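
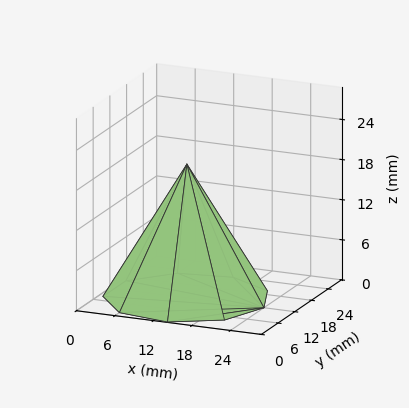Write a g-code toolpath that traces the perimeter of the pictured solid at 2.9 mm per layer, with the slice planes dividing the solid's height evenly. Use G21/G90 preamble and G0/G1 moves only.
Reading the render: the shape is a regular 9-sided pyramid, base circumscribed radius ≈ 12 mm, apex at z ≈ 20 mm (dimensions read to the nearest mm from the axis ticks). For the g-code, the solid's height is divided into equal slices at the stated Δz and each level perimeter traced with G1 moves after a G0 lift.

; perimeter-only toolpath
G21 ; units = mm
G90 ; absolute positioning
G28 ; home
; layer 1
G0 Z2.9
G0 X22.3 Y12.0
G1 X19.9 Y18.6
G1 X13.8 Y22.1
G1 X6.9 Y20.9
G1 X2.3 Y15.5
G1 X2.3 Y8.5
G1 X6.9 Y3.1
G1 X13.8 Y1.9
G1 X19.9 Y5.4
G1 X22.3 Y12.0
; layer 2
G0 Z5.7
G0 X20.6 Y12.0
G1 X18.6 Y17.5
G1 X13.5 Y20.4
G1 X7.7 Y19.4
G1 X3.9 Y14.9
G1 X3.9 Y9.1
G1 X7.7 Y4.6
G1 X13.5 Y3.6
G1 X18.6 Y6.5
G1 X20.6 Y12.0
; layer 3
G0 Z8.6
G0 X18.9 Y12.0
G1 X17.3 Y16.4
G1 X13.2 Y18.7
G1 X8.6 Y17.9
G1 X5.5 Y14.3
G1 X5.5 Y9.7
G1 X8.6 Y6.1
G1 X13.2 Y5.3
G1 X17.3 Y7.6
G1 X18.9 Y12.0
; layer 4
G0 Z11.4
G0 X17.1 Y12.0
G1 X15.9 Y15.3
G1 X12.9 Y17.1
G1 X9.4 Y16.5
G1 X7.2 Y13.8
G1 X7.2 Y10.2
G1 X9.4 Y7.5
G1 X12.9 Y6.9
G1 X15.9 Y8.7
G1 X17.1 Y12.0
; layer 5
G0 Z14.3
G0 X15.4 Y12.0
G1 X14.6 Y14.2
G1 X12.6 Y15.4
G1 X10.3 Y15.0
G1 X8.8 Y13.2
G1 X8.8 Y10.8
G1 X10.3 Y9.0
G1 X12.6 Y8.6
G1 X14.6 Y9.8
G1 X15.4 Y12.0
; layer 6
G0 Z17.1
G0 X13.7 Y12.0
G1 X13.3 Y13.1
G1 X12.3 Y13.7
G1 X11.1 Y13.5
G1 X10.4 Y12.6
G1 X10.4 Y11.4
G1 X11.1 Y10.5
G1 X12.3 Y10.3
G1 X13.3 Y10.9
G1 X13.7 Y12.0
M2 ; end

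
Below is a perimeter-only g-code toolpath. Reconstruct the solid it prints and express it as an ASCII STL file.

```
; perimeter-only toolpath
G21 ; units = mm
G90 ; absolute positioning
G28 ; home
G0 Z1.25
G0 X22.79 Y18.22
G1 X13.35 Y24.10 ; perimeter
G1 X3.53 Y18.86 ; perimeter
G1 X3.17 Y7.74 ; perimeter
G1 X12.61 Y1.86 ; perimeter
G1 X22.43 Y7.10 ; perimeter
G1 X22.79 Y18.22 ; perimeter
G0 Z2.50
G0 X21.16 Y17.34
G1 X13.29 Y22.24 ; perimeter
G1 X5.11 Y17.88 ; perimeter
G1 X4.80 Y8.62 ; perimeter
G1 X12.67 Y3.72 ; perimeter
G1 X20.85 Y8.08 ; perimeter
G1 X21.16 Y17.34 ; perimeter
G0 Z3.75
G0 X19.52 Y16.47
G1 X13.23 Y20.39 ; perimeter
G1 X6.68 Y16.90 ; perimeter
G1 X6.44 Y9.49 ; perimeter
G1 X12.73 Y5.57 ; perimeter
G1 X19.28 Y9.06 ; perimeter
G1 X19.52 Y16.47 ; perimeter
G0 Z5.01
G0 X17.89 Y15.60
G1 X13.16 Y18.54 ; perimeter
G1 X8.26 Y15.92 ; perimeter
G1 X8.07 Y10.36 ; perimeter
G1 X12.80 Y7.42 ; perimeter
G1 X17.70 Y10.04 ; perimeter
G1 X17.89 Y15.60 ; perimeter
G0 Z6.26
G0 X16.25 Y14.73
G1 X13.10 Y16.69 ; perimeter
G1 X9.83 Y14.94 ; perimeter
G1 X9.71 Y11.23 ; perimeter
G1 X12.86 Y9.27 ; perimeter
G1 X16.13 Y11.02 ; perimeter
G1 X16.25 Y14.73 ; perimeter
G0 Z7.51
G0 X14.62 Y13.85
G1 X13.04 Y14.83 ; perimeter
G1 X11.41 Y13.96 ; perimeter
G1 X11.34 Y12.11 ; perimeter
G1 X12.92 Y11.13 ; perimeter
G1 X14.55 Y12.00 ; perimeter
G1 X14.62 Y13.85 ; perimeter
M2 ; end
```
solid part
  facet normal 0.0000 0.0000 -1.0000
    outer loop
      vertex 1.96 19.84 0.00
      vertex 13.41 25.95 0.00
      vertex 24.43 19.09 0.00
    endloop
  endfacet
  facet normal 0.0000 0.0000 -1.0000
    outer loop
      vertex 1.53 6.87 0.00
      vertex 1.96 19.84 0.00
      vertex 24.43 19.09 0.00
    endloop
  endfacet
  facet normal 0.0000 0.0000 -1.0000
    outer loop
      vertex 12.55 0.01 0.00
      vertex 1.53 6.87 0.00
      vertex 24.43 19.09 0.00
    endloop
  endfacet
  facet normal 0.0000 0.0000 -1.0000
    outer loop
      vertex 24.00 6.12 0.00
      vertex 12.55 0.01 0.00
      vertex 24.43 19.09 0.00
    endloop
  endfacet
  facet normal 0.3249 0.5219 0.7887
    outer loop
      vertex 24.43 19.09 0.00
      vertex 13.41 25.95 0.00
      vertex 12.98 12.98 8.76
    endloop
  endfacet
  facet normal -0.2894 0.5423 0.7888
    outer loop
      vertex 13.41 25.95 0.00
      vertex 1.96 19.84 0.00
      vertex 12.98 12.98 8.76
    endloop
  endfacet
  facet normal -0.6143 0.0204 0.7888
    outer loop
      vertex 1.96 19.84 0.00
      vertex 1.53 6.87 0.00
      vertex 12.98 12.98 8.76
    endloop
  endfacet
  facet normal -0.3249 -0.5219 0.7887
    outer loop
      vertex 1.53 6.87 0.00
      vertex 12.55 0.01 0.00
      vertex 12.98 12.98 8.76
    endloop
  endfacet
  facet normal 0.2894 -0.5423 0.7888
    outer loop
      vertex 12.55 0.01 0.00
      vertex 24.00 6.12 0.00
      vertex 12.98 12.98 8.76
    endloop
  endfacet
  facet normal 0.6143 -0.0204 0.7888
    outer loop
      vertex 24.00 6.12 0.00
      vertex 24.43 19.09 0.00
      vertex 12.98 12.98 8.76
    endloop
  endfacet
endsolid part

The G0 Z moves step by Δz≈1.25 mm. The G1 loops shrink linearly with z, so the solid tapers from its base footprint up to z≈8.76. Closing with a flat bottom cap and the tapered top and triangulating gives 10 facets — a regular 6-sided pyramid, base circumscribed radius ≈ 13 mm, apex at z ≈ 8.76 mm.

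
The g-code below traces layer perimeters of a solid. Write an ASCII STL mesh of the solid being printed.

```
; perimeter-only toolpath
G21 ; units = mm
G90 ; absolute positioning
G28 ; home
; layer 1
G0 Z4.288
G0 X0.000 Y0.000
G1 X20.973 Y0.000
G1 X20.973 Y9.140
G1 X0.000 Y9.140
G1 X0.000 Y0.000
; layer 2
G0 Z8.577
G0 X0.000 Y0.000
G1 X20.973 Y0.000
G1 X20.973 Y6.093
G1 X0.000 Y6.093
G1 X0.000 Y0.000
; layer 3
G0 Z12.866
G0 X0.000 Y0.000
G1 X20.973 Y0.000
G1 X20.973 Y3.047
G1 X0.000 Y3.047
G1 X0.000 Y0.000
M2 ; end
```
solid part
  facet normal 0.0000 0.0000 -1.0000
    outer loop
      vertex 20.973 12.187 0.000
      vertex 20.973 0.000 0.000
      vertex 0.000 0.000 0.000
    endloop
  endfacet
  facet normal 0.0000 0.0000 -1.0000
    outer loop
      vertex 0.000 12.187 0.000
      vertex 20.973 12.187 0.000
      vertex 0.000 0.000 0.000
    endloop
  endfacet
  facet normal 0.0000 -1.0000 0.0000
    outer loop
      vertex 0.000 0.000 0.000
      vertex 20.973 0.000 0.000
      vertex 20.973 0.000 17.154
    endloop
  endfacet
  facet normal 0.0000 -1.0000 0.0000
    outer loop
      vertex 0.000 0.000 0.000
      vertex 20.973 0.000 17.154
      vertex 0.000 0.000 17.154
    endloop
  endfacet
  facet normal 0.0000 0.8152 0.5792
    outer loop
      vertex 0.000 0.000 17.154
      vertex 20.973 0.000 17.154
      vertex 20.973 12.187 0.000
    endloop
  endfacet
  facet normal 0.0000 0.8152 0.5792
    outer loop
      vertex 0.000 0.000 17.154
      vertex 20.973 12.187 0.000
      vertex 0.000 12.187 0.000
    endloop
  endfacet
  facet normal -1.0000 0.0000 0.0000
    outer loop
      vertex 0.000 0.000 17.154
      vertex 0.000 12.187 0.000
      vertex 0.000 0.000 0.000
    endloop
  endfacet
  facet normal 1.0000 0.0000 0.0000
    outer loop
      vertex 20.973 0.000 0.000
      vertex 20.973 12.187 0.000
      vertex 20.973 0.000 17.154
    endloop
  endfacet
endsolid part

The G0 Z moves step by Δz≈4.288 mm. The G1 loops shrink linearly with z, so the solid tapers from its base footprint up to z≈17.2. Closing with a flat bottom cap and the tapered top and triangulating gives 8 facets — a wedge (ramp): 21 × 12.2 mm base, rising to 17.2 mm along the y=0 edge and sloping linearly to z=0 at y=12.2.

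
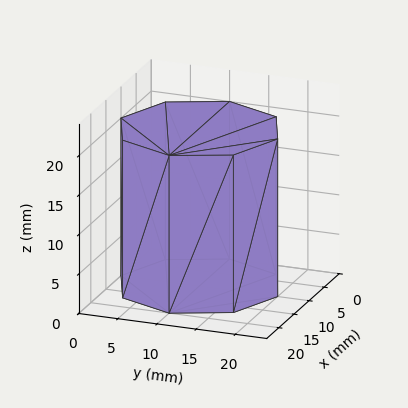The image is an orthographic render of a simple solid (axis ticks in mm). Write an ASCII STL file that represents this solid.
Reading the render: the shape is a regular 8-sided prism (a cylinder approximated with 8 flat sides), circumscribed radius ≈ 10 mm, height ≈ 20 mm (dimensions read to the nearest mm from the axis ticks). For the STL, each face is triangulated and given an outward normal.

solid part
  facet normal 0.0000 0.0000 -1.0000
    outer loop
      vertex 10.000 20.000 0.000
      vertex 17.071 17.071 0.000
      vertex 20.000 10.000 0.000
    endloop
  endfacet
  facet normal 0.0000 0.0000 -1.0000
    outer loop
      vertex 2.929 17.071 0.000
      vertex 10.000 20.000 0.000
      vertex 20.000 10.000 0.000
    endloop
  endfacet
  facet normal 0.0000 0.0000 -1.0000
    outer loop
      vertex 0.000 10.000 0.000
      vertex 2.929 17.071 0.000
      vertex 20.000 10.000 0.000
    endloop
  endfacet
  facet normal 0.0000 0.0000 -1.0000
    outer loop
      vertex 2.929 2.929 0.000
      vertex 0.000 10.000 0.000
      vertex 20.000 10.000 0.000
    endloop
  endfacet
  facet normal 0.0000 0.0000 -1.0000
    outer loop
      vertex 10.000 0.000 0.000
      vertex 2.929 2.929 0.000
      vertex 20.000 10.000 0.000
    endloop
  endfacet
  facet normal 0.0000 0.0000 -1.0000
    outer loop
      vertex 17.071 2.929 0.000
      vertex 10.000 0.000 0.000
      vertex 20.000 10.000 0.000
    endloop
  endfacet
  facet normal 0.0000 0.0000 1.0000
    outer loop
      vertex 20.000 10.000 20.000
      vertex 17.071 17.071 20.000
      vertex 10.000 20.000 20.000
    endloop
  endfacet
  facet normal 0.0000 0.0000 1.0000
    outer loop
      vertex 20.000 10.000 20.000
      vertex 10.000 20.000 20.000
      vertex 2.929 17.071 20.000
    endloop
  endfacet
  facet normal 0.0000 0.0000 1.0000
    outer loop
      vertex 20.000 10.000 20.000
      vertex 2.929 17.071 20.000
      vertex 0.000 10.000 20.000
    endloop
  endfacet
  facet normal 0.0000 0.0000 1.0000
    outer loop
      vertex 20.000 10.000 20.000
      vertex 0.000 10.000 20.000
      vertex 2.929 2.929 20.000
    endloop
  endfacet
  facet normal 0.0000 0.0000 1.0000
    outer loop
      vertex 20.000 10.000 20.000
      vertex 2.929 2.929 20.000
      vertex 10.000 0.000 20.000
    endloop
  endfacet
  facet normal 0.0000 0.0000 1.0000
    outer loop
      vertex 20.000 10.000 20.000
      vertex 10.000 0.000 20.000
      vertex 17.071 2.929 20.000
    endloop
  endfacet
  facet normal 0.9239 0.3827 0.0000
    outer loop
      vertex 20.000 10.000 0.000
      vertex 17.071 17.071 0.000
      vertex 17.071 17.071 20.000
    endloop
  endfacet
  facet normal 0.9239 0.3827 0.0000
    outer loop
      vertex 20.000 10.000 0.000
      vertex 17.071 17.071 20.000
      vertex 20.000 10.000 20.000
    endloop
  endfacet
  facet normal 0.3827 0.9239 0.0000
    outer loop
      vertex 17.071 17.071 0.000
      vertex 10.000 20.000 0.000
      vertex 10.000 20.000 20.000
    endloop
  endfacet
  facet normal 0.3827 0.9239 0.0000
    outer loop
      vertex 17.071 17.071 0.000
      vertex 10.000 20.000 20.000
      vertex 17.071 17.071 20.000
    endloop
  endfacet
  facet normal -0.3827 0.9239 0.0000
    outer loop
      vertex 10.000 20.000 0.000
      vertex 2.929 17.071 0.000
      vertex 2.929 17.071 20.000
    endloop
  endfacet
  facet normal -0.3827 0.9239 0.0000
    outer loop
      vertex 10.000 20.000 0.000
      vertex 2.929 17.071 20.000
      vertex 10.000 20.000 20.000
    endloop
  endfacet
  facet normal -0.9239 0.3827 0.0000
    outer loop
      vertex 2.929 17.071 0.000
      vertex 0.000 10.000 0.000
      vertex 0.000 10.000 20.000
    endloop
  endfacet
  facet normal -0.9239 0.3827 0.0000
    outer loop
      vertex 2.929 17.071 0.000
      vertex 0.000 10.000 20.000
      vertex 2.929 17.071 20.000
    endloop
  endfacet
  facet normal -0.9239 -0.3827 0.0000
    outer loop
      vertex 0.000 10.000 0.000
      vertex 2.929 2.929 0.000
      vertex 2.929 2.929 20.000
    endloop
  endfacet
  facet normal -0.9239 -0.3827 0.0000
    outer loop
      vertex 0.000 10.000 0.000
      vertex 2.929 2.929 20.000
      vertex 0.000 10.000 20.000
    endloop
  endfacet
  facet normal -0.3827 -0.9239 0.0000
    outer loop
      vertex 2.929 2.929 0.000
      vertex 10.000 0.000 0.000
      vertex 10.000 0.000 20.000
    endloop
  endfacet
  facet normal -0.3827 -0.9239 0.0000
    outer loop
      vertex 2.929 2.929 0.000
      vertex 10.000 0.000 20.000
      vertex 2.929 2.929 20.000
    endloop
  endfacet
  facet normal 0.3827 -0.9239 0.0000
    outer loop
      vertex 10.000 0.000 0.000
      vertex 17.071 2.929 0.000
      vertex 17.071 2.929 20.000
    endloop
  endfacet
  facet normal 0.3827 -0.9239 0.0000
    outer loop
      vertex 10.000 0.000 0.000
      vertex 17.071 2.929 20.000
      vertex 10.000 0.000 20.000
    endloop
  endfacet
  facet normal 0.9239 -0.3827 0.0000
    outer loop
      vertex 17.071 2.929 0.000
      vertex 20.000 10.000 0.000
      vertex 20.000 10.000 20.000
    endloop
  endfacet
  facet normal 0.9239 -0.3827 0.0000
    outer loop
      vertex 17.071 2.929 0.000
      vertex 20.000 10.000 20.000
      vertex 17.071 2.929 20.000
    endloop
  endfacet
endsolid part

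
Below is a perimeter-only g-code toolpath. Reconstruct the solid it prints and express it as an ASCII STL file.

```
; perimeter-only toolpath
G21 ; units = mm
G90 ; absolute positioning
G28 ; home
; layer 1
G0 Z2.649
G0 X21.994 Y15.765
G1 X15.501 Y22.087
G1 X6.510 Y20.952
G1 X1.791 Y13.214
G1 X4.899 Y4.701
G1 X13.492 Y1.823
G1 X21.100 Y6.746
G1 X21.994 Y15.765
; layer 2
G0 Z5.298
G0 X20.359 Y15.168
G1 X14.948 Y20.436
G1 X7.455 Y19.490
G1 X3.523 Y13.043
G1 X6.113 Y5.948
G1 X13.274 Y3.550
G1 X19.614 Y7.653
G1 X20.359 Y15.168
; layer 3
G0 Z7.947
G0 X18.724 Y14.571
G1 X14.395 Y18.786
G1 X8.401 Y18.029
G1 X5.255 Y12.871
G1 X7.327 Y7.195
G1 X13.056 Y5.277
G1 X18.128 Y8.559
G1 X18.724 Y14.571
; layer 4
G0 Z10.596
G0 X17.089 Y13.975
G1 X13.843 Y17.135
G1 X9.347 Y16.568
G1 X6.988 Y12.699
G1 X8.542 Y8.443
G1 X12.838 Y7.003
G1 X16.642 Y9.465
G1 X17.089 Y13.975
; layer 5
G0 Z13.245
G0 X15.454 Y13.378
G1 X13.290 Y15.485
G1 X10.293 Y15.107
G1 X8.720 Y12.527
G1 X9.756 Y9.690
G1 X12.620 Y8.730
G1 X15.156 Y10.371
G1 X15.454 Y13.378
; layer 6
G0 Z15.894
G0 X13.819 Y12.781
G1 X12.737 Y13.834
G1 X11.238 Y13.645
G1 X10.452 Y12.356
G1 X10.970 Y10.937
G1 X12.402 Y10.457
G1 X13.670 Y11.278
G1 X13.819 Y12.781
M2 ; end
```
solid part
  facet normal 0.0000 0.0000 -1.0000
    outer loop
      vertex 5.564 22.413 0.000
      vertex 16.054 23.737 0.000
      vertex 23.629 16.362 0.000
    endloop
  endfacet
  facet normal 0.0000 0.0000 -1.0000
    outer loop
      vertex 0.059 13.386 0.000
      vertex 5.564 22.413 0.000
      vertex 23.629 16.362 0.000
    endloop
  endfacet
  facet normal 0.0000 0.0000 -1.0000
    outer loop
      vertex 3.685 3.454 0.000
      vertex 0.059 13.386 0.000
      vertex 23.629 16.362 0.000
    endloop
  endfacet
  facet normal 0.0000 0.0000 -1.0000
    outer loop
      vertex 13.710 0.096 0.000
      vertex 3.685 3.454 0.000
      vertex 23.629 16.362 0.000
    endloop
  endfacet
  facet normal 0.0000 0.0000 -1.0000
    outer loop
      vertex 22.586 5.840 0.000
      vertex 13.710 0.096 0.000
      vertex 23.629 16.362 0.000
    endloop
  endfacet
  facet normal 0.6003 0.6166 0.5094
    outer loop
      vertex 23.629 16.362 0.000
      vertex 16.054 23.737 0.000
      vertex 12.184 12.184 18.543
    endloop
  endfacet
  facet normal -0.1078 0.8537 0.5094
    outer loop
      vertex 16.054 23.737 0.000
      vertex 5.564 22.413 0.000
      vertex 12.184 12.184 18.543
    endloop
  endfacet
  facet normal -0.7347 0.4480 0.5094
    outer loop
      vertex 5.564 22.413 0.000
      vertex 0.059 13.386 0.000
      vertex 12.184 12.184 18.543
    endloop
  endfacet
  facet normal -0.8083 -0.2951 0.5094
    outer loop
      vertex 0.059 13.386 0.000
      vertex 3.685 3.454 0.000
      vertex 12.184 12.184 18.543
    endloop
  endfacet
  facet normal -0.2733 -0.8160 0.5094
    outer loop
      vertex 3.685 3.454 0.000
      vertex 13.710 0.096 0.000
      vertex 12.184 12.184 18.543
    endloop
  endfacet
  facet normal 0.4675 -0.7224 0.5094
    outer loop
      vertex 13.710 0.096 0.000
      vertex 22.586 5.840 0.000
      vertex 12.184 12.184 18.543
    endloop
  endfacet
  facet normal 0.8563 -0.0849 0.5094
    outer loop
      vertex 22.586 5.840 0.000
      vertex 23.629 16.362 0.000
      vertex 12.184 12.184 18.543
    endloop
  endfacet
endsolid part

The G0 Z moves step by Δz≈2.649 mm. The G1 loops shrink linearly with z, so the solid tapers from its base footprint up to z≈18.5. Closing with a flat bottom cap and the tapered top and triangulating gives 12 facets — a regular 7-sided pyramid, base circumscribed radius ≈ 12.2 mm, apex at z ≈ 18.5 mm.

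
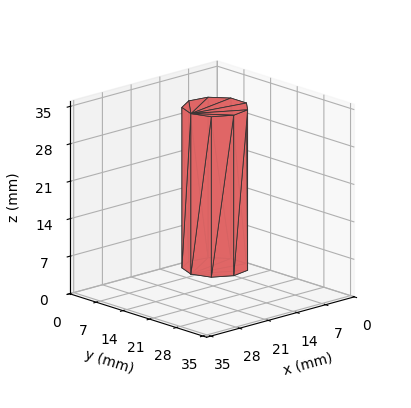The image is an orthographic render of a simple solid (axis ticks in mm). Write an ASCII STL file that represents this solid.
Reading the render: the shape is a regular 9-sided prism (a cylinder approximated with 9 flat sides), circumscribed radius ≈ 6 mm, height ≈ 30 mm (dimensions read to the nearest mm from the axis ticks). For the STL, each face is triangulated and given an outward normal.

solid part
  facet normal 0.0000 0.0000 -1.0000
    outer loop
      vertex 7.04 11.91 0.00
      vertex 10.60 9.86 0.00
      vertex 12.00 6.00 0.00
    endloop
  endfacet
  facet normal 0.0000 0.0000 -1.0000
    outer loop
      vertex 3.00 11.20 0.00
      vertex 7.04 11.91 0.00
      vertex 12.00 6.00 0.00
    endloop
  endfacet
  facet normal 0.0000 0.0000 -1.0000
    outer loop
      vertex 0.36 8.05 0.00
      vertex 3.00 11.20 0.00
      vertex 12.00 6.00 0.00
    endloop
  endfacet
  facet normal 0.0000 0.0000 -1.0000
    outer loop
      vertex 0.36 3.95 0.00
      vertex 0.36 8.05 0.00
      vertex 12.00 6.00 0.00
    endloop
  endfacet
  facet normal 0.0000 0.0000 -1.0000
    outer loop
      vertex 3.00 0.80 0.00
      vertex 0.36 3.95 0.00
      vertex 12.00 6.00 0.00
    endloop
  endfacet
  facet normal 0.0000 0.0000 -1.0000
    outer loop
      vertex 7.04 0.09 0.00
      vertex 3.00 0.80 0.00
      vertex 12.00 6.00 0.00
    endloop
  endfacet
  facet normal 0.0000 0.0000 -1.0000
    outer loop
      vertex 10.60 2.14 0.00
      vertex 7.04 0.09 0.00
      vertex 12.00 6.00 0.00
    endloop
  endfacet
  facet normal 0.0000 0.0000 1.0000
    outer loop
      vertex 12.00 6.00 30.00
      vertex 10.60 9.86 30.00
      vertex 7.04 11.91 30.00
    endloop
  endfacet
  facet normal 0.0000 0.0000 1.0000
    outer loop
      vertex 12.00 6.00 30.00
      vertex 7.04 11.91 30.00
      vertex 3.00 11.20 30.00
    endloop
  endfacet
  facet normal 0.0000 0.0000 1.0000
    outer loop
      vertex 12.00 6.00 30.00
      vertex 3.00 11.20 30.00
      vertex 0.36 8.05 30.00
    endloop
  endfacet
  facet normal 0.0000 0.0000 1.0000
    outer loop
      vertex 12.00 6.00 30.00
      vertex 0.36 8.05 30.00
      vertex 0.36 3.95 30.00
    endloop
  endfacet
  facet normal 0.0000 0.0000 1.0000
    outer loop
      vertex 12.00 6.00 30.00
      vertex 0.36 3.95 30.00
      vertex 3.00 0.80 30.00
    endloop
  endfacet
  facet normal 0.0000 0.0000 1.0000
    outer loop
      vertex 12.00 6.00 30.00
      vertex 3.00 0.80 30.00
      vertex 7.04 0.09 30.00
    endloop
  endfacet
  facet normal 0.0000 0.0000 1.0000
    outer loop
      vertex 12.00 6.00 30.00
      vertex 7.04 0.09 30.00
      vertex 10.60 2.14 30.00
    endloop
  endfacet
  facet normal 0.9401 0.3410 0.0000
    outer loop
      vertex 12.00 6.00 0.00
      vertex 10.60 9.86 0.00
      vertex 10.60 9.86 30.00
    endloop
  endfacet
  facet normal 0.9401 0.3410 0.0000
    outer loop
      vertex 12.00 6.00 0.00
      vertex 10.60 9.86 30.00
      vertex 12.00 6.00 30.00
    endloop
  endfacet
  facet normal 0.4990 0.8666 0.0000
    outer loop
      vertex 10.60 9.86 0.00
      vertex 7.04 11.91 0.00
      vertex 7.04 11.91 30.00
    endloop
  endfacet
  facet normal 0.4990 0.8666 0.0000
    outer loop
      vertex 10.60 9.86 0.00
      vertex 7.04 11.91 30.00
      vertex 10.60 9.86 30.00
    endloop
  endfacet
  facet normal -0.1731 0.9849 0.0000
    outer loop
      vertex 7.04 11.91 0.00
      vertex 3.00 11.20 0.00
      vertex 3.00 11.20 30.00
    endloop
  endfacet
  facet normal -0.1731 0.9849 0.0000
    outer loop
      vertex 7.04 11.91 0.00
      vertex 3.00 11.20 30.00
      vertex 7.04 11.91 30.00
    endloop
  endfacet
  facet normal -0.7664 0.6423 0.0000
    outer loop
      vertex 3.00 11.20 0.00
      vertex 0.36 8.05 0.00
      vertex 0.36 8.05 30.00
    endloop
  endfacet
  facet normal -0.7664 0.6423 0.0000
    outer loop
      vertex 3.00 11.20 0.00
      vertex 0.36 8.05 30.00
      vertex 3.00 11.20 30.00
    endloop
  endfacet
  facet normal -1.0000 0.0000 0.0000
    outer loop
      vertex 0.36 8.05 0.00
      vertex 0.36 3.95 0.00
      vertex 0.36 3.95 30.00
    endloop
  endfacet
  facet normal -1.0000 0.0000 0.0000
    outer loop
      vertex 0.36 8.05 0.00
      vertex 0.36 3.95 30.00
      vertex 0.36 8.05 30.00
    endloop
  endfacet
  facet normal -0.7664 -0.6423 0.0000
    outer loop
      vertex 0.36 3.95 0.00
      vertex 3.00 0.80 0.00
      vertex 3.00 0.80 30.00
    endloop
  endfacet
  facet normal -0.7664 -0.6423 0.0000
    outer loop
      vertex 0.36 3.95 0.00
      vertex 3.00 0.80 30.00
      vertex 0.36 3.95 30.00
    endloop
  endfacet
  facet normal -0.1731 -0.9849 0.0000
    outer loop
      vertex 3.00 0.80 0.00
      vertex 7.04 0.09 0.00
      vertex 7.04 0.09 30.00
    endloop
  endfacet
  facet normal -0.1731 -0.9849 0.0000
    outer loop
      vertex 3.00 0.80 0.00
      vertex 7.04 0.09 30.00
      vertex 3.00 0.80 30.00
    endloop
  endfacet
  facet normal 0.4990 -0.8666 0.0000
    outer loop
      vertex 7.04 0.09 0.00
      vertex 10.60 2.14 0.00
      vertex 10.60 2.14 30.00
    endloop
  endfacet
  facet normal 0.4990 -0.8666 0.0000
    outer loop
      vertex 7.04 0.09 0.00
      vertex 10.60 2.14 30.00
      vertex 7.04 0.09 30.00
    endloop
  endfacet
  facet normal 0.9401 -0.3410 0.0000
    outer loop
      vertex 10.60 2.14 0.00
      vertex 12.00 6.00 0.00
      vertex 12.00 6.00 30.00
    endloop
  endfacet
  facet normal 0.9401 -0.3410 0.0000
    outer loop
      vertex 10.60 2.14 0.00
      vertex 12.00 6.00 30.00
      vertex 10.60 2.14 30.00
    endloop
  endfacet
endsolid part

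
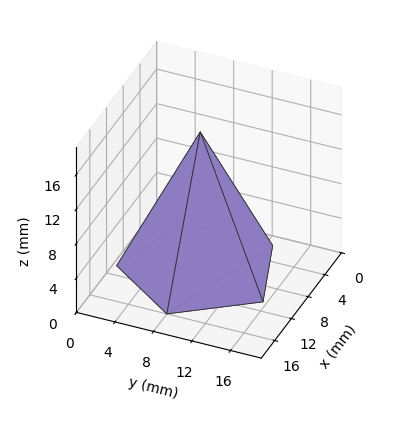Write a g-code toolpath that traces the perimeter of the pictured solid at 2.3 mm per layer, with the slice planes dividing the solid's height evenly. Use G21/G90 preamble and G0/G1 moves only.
Reading the render: the shape is a regular 5-sided pyramid, base circumscribed radius ≈ 8 mm, apex at z ≈ 16 mm (dimensions read to the nearest mm from the axis ticks). For the g-code, the solid's height is divided into equal slices at the stated Δz and each level perimeter traced with G1 moves after a G0 lift.

; perimeter-only toolpath
G21 ; units = mm
G90 ; absolute positioning
G28 ; home
; layer 1
G0 Z2.3
G0 X14.9 Y8.0
G1 X10.1 Y14.5
G1 X2.4 Y12.0
G1 X2.4 Y4.0
G1 X10.1 Y1.5
G1 X14.9 Y8.0
; layer 2
G0 Z4.6
G0 X13.7 Y8.0
G1 X9.8 Y13.4
G1 X3.4 Y11.4
G1 X3.4 Y4.6
G1 X9.8 Y2.6
G1 X13.7 Y8.0
; layer 3
G0 Z6.9
G0 X12.6 Y8.0
G1 X9.4 Y12.3
G1 X4.3 Y10.7
G1 X4.3 Y5.3
G1 X9.4 Y3.7
G1 X12.6 Y8.0
; layer 4
G0 Z9.1
G0 X11.4 Y8.0
G1 X9.1 Y11.3
G1 X5.2 Y10.0
G1 X5.2 Y6.0
G1 X9.1 Y4.7
G1 X11.4 Y8.0
; layer 5
G0 Z11.4
G0 X10.3 Y8.0
G1 X8.7 Y10.2
G1 X6.1 Y9.3
G1 X6.1 Y6.7
G1 X8.7 Y5.8
G1 X10.3 Y8.0
; layer 6
G0 Z13.7
G0 X9.1 Y8.0
G1 X8.4 Y9.1
G1 X7.1 Y8.7
G1 X7.1 Y7.3
G1 X8.4 Y6.9
G1 X9.1 Y8.0
M2 ; end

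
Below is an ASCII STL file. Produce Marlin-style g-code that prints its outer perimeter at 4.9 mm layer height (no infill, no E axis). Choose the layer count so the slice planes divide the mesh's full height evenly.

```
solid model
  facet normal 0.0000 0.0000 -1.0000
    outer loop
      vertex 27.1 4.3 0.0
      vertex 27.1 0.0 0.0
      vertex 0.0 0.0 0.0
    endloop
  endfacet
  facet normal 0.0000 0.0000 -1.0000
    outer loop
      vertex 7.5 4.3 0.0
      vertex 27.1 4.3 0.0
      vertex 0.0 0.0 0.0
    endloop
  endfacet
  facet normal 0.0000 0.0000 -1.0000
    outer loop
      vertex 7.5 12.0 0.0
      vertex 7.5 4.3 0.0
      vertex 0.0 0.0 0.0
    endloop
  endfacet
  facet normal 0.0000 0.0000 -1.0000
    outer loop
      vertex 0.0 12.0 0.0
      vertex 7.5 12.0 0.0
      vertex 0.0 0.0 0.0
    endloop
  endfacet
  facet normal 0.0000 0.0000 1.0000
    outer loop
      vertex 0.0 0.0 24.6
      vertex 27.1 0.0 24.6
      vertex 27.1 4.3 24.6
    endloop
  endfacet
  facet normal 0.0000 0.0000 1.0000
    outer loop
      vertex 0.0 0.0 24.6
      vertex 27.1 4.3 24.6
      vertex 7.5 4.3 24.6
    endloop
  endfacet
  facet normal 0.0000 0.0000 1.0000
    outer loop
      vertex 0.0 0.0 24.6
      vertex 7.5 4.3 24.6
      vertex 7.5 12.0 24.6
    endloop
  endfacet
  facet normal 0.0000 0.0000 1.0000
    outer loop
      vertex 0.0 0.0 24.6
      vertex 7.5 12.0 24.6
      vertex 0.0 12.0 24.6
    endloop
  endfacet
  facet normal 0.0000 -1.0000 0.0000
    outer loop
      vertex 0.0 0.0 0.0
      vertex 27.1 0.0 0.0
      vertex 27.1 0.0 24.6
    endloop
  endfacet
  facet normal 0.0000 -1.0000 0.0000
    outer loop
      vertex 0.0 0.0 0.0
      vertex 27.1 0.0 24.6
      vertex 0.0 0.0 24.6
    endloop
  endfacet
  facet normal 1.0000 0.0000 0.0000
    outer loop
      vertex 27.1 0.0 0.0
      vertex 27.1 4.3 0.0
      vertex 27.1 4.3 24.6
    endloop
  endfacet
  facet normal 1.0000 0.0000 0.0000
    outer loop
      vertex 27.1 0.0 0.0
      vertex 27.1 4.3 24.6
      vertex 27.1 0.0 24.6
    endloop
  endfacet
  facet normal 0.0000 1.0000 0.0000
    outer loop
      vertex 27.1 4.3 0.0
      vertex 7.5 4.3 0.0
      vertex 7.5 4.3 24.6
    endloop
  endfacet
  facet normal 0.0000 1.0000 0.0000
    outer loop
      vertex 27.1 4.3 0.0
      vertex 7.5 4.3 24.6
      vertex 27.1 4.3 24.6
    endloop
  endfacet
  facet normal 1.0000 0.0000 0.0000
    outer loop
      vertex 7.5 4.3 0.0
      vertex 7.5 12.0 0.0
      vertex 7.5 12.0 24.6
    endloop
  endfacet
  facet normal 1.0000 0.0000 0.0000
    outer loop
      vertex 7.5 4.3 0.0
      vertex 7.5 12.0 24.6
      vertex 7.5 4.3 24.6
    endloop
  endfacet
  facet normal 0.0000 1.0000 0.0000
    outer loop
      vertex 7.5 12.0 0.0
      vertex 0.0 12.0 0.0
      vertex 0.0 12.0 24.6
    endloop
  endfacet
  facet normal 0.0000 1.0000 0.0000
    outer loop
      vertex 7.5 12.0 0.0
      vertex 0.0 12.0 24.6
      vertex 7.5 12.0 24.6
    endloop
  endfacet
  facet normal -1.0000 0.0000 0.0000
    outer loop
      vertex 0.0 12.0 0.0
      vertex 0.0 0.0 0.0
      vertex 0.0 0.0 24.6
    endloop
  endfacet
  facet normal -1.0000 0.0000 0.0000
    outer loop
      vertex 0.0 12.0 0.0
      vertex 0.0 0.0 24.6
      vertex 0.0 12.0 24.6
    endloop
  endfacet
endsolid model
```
; perimeter-only toolpath
G21 ; units = mm
G90 ; absolute positioning
G28 ; home
; layer 1
G0 Z4.9
G0 X0.0 Y0.0
G1 X27.1 Y0.0
G1 X27.1 Y4.3
G1 X7.5 Y4.3
G1 X7.5 Y12.0
G1 X0.0 Y12.0
G1 X0.0 Y0.0
; layer 2
G0 Z9.8
G0 X0.0 Y0.0
G1 X27.1 Y0.0
G1 X27.1 Y4.3
G1 X7.5 Y4.3
G1 X7.5 Y12.0
G1 X0.0 Y12.0
G1 X0.0 Y0.0
; layer 3
G0 Z14.8
G0 X0.0 Y0.0
G1 X27.1 Y0.0
G1 X27.1 Y4.3
G1 X7.5 Y4.3
G1 X7.5 Y12.0
G1 X0.0 Y12.0
G1 X0.0 Y0.0
; layer 4
G0 Z19.7
G0 X0.0 Y0.0
G1 X27.1 Y0.0
G1 X27.1 Y4.3
G1 X7.5 Y4.3
G1 X7.5 Y12.0
G1 X0.0 Y12.0
G1 X0.0 Y0.0
; layer 5
G0 Z24.6
G0 X0.0 Y0.0
G1 X27.1 Y0.0
G1 X27.1 Y4.3
G1 X7.5 Y4.3
G1 X7.5 Y12.0
G1 X0.0 Y12.0
G1 X0.0 Y0.0
M2 ; end

The solid is an L-shaped prism: outer 27.1 × 12 mm, arm thicknesses ≈ 4.3 mm (horizontal) and 7.5 mm (vertical), extruded 24.6 mm in z. Slicing at Δz = 4.9 mm — 5 equal slices spanning the solid's height, so layer i sits at z = i·h/5 — gives 5 non-empty perimeters. Each is a 6-segment closed polygon; G0 lifts to the layer z and rapids to the start vertex, then G1 traces the edges.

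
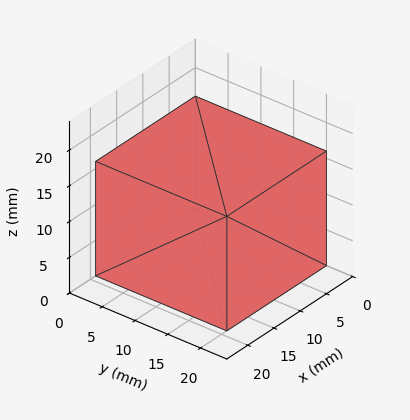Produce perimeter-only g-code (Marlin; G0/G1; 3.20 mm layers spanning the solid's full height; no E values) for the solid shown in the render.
Reading the render: the shape is a rectangular box, roughly 19 × 20 mm footprint and 16 mm tall (dimensions read to the nearest mm from the axis ticks). For the g-code, the solid's height is divided into equal slices at the stated Δz and each level perimeter traced with G1 moves after a G0 lift.

; perimeter-only toolpath
G21 ; units = mm
G90 ; absolute positioning
G28 ; home
; layer 1
G0 Z3.20
G0 X0.00 Y0.00
G1 X19.00 Y0.00
G1 X19.00 Y20.00
G1 X0.00 Y20.00
G1 X0.00 Y0.00
; layer 2
G0 Z6.40
G0 X0.00 Y0.00
G1 X19.00 Y0.00
G1 X19.00 Y20.00
G1 X0.00 Y20.00
G1 X0.00 Y0.00
; layer 3
G0 Z9.60
G0 X0.00 Y0.00
G1 X19.00 Y0.00
G1 X19.00 Y20.00
G1 X0.00 Y20.00
G1 X0.00 Y0.00
; layer 4
G0 Z12.80
G0 X0.00 Y0.00
G1 X19.00 Y0.00
G1 X19.00 Y20.00
G1 X0.00 Y20.00
G1 X0.00 Y0.00
; layer 5
G0 Z16.00
G0 X0.00 Y0.00
G1 X19.00 Y0.00
G1 X19.00 Y20.00
G1 X0.00 Y20.00
G1 X0.00 Y0.00
M2 ; end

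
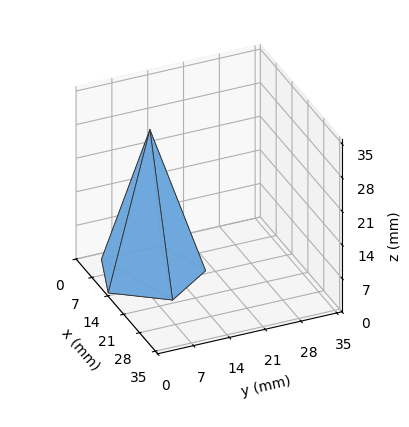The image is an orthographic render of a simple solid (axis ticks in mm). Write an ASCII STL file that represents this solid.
Reading the render: the shape is a regular 5-sided pyramid, base circumscribed radius ≈ 10 mm, apex at z ≈ 30 mm (dimensions read to the nearest mm from the axis ticks). For the STL, each face is triangulated and given an outward normal.

solid part
  facet normal 0.0000 0.0000 -1.0000
    outer loop
      vertex 1.910 15.878 0.000
      vertex 13.090 19.511 0.000
      vertex 20.000 10.000 0.000
    endloop
  endfacet
  facet normal 0.0000 0.0000 -1.0000
    outer loop
      vertex 1.910 4.122 0.000
      vertex 1.910 15.878 0.000
      vertex 20.000 10.000 0.000
    endloop
  endfacet
  facet normal 0.0000 0.0000 -1.0000
    outer loop
      vertex 13.090 0.489 0.000
      vertex 1.910 4.122 0.000
      vertex 20.000 10.000 0.000
    endloop
  endfacet
  facet normal 0.7811 0.5675 0.2604
    outer loop
      vertex 20.000 10.000 0.000
      vertex 13.090 19.511 0.000
      vertex 10.000 10.000 30.000
    endloop
  endfacet
  facet normal -0.2984 0.9182 0.2604
    outer loop
      vertex 13.090 19.511 0.000
      vertex 1.910 15.878 0.000
      vertex 10.000 10.000 30.000
    endloop
  endfacet
  facet normal -0.9655 0.0000 0.2604
    outer loop
      vertex 1.910 15.878 0.000
      vertex 1.910 4.122 0.000
      vertex 10.000 10.000 30.000
    endloop
  endfacet
  facet normal -0.2984 -0.9182 0.2604
    outer loop
      vertex 1.910 4.122 0.000
      vertex 13.090 0.489 0.000
      vertex 10.000 10.000 30.000
    endloop
  endfacet
  facet normal 0.7811 -0.5675 0.2604
    outer loop
      vertex 13.090 0.489 0.000
      vertex 20.000 10.000 0.000
      vertex 10.000 10.000 30.000
    endloop
  endfacet
endsolid part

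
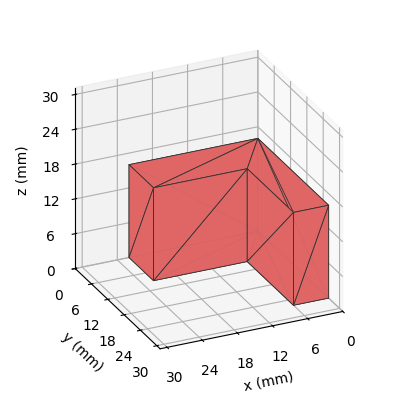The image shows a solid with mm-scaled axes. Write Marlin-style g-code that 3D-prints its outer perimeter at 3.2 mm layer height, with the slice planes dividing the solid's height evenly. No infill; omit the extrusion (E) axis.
Reading the render: the shape is an L-shaped prism: outer 22 × 26 mm, arm thicknesses ≈ 9 mm (horizontal) and 6 mm (vertical), extruded 16 mm in z (dimensions read to the nearest mm from the axis ticks). For the g-code, the solid's height is divided into equal slices at the stated Δz and each level perimeter traced with G1 moves after a G0 lift.

; perimeter-only toolpath
G21 ; units = mm
G90 ; absolute positioning
G28 ; home
; layer 1
G0 Z3.2
G0 X0.0 Y0.0
G1 X22.0 Y0.0
G1 X22.0 Y9.0
G1 X6.0 Y9.0
G1 X6.0 Y26.0
G1 X0.0 Y26.0
G1 X0.0 Y0.0
; layer 2
G0 Z6.4
G0 X0.0 Y0.0
G1 X22.0 Y0.0
G1 X22.0 Y9.0
G1 X6.0 Y9.0
G1 X6.0 Y26.0
G1 X0.0 Y26.0
G1 X0.0 Y0.0
; layer 3
G0 Z9.6
G0 X0.0 Y0.0
G1 X22.0 Y0.0
G1 X22.0 Y9.0
G1 X6.0 Y9.0
G1 X6.0 Y26.0
G1 X0.0 Y26.0
G1 X0.0 Y0.0
; layer 4
G0 Z12.8
G0 X0.0 Y0.0
G1 X22.0 Y0.0
G1 X22.0 Y9.0
G1 X6.0 Y9.0
G1 X6.0 Y26.0
G1 X0.0 Y26.0
G1 X0.0 Y0.0
; layer 5
G0 Z16.0
G0 X0.0 Y0.0
G1 X22.0 Y0.0
G1 X22.0 Y9.0
G1 X6.0 Y9.0
G1 X6.0 Y26.0
G1 X0.0 Y26.0
G1 X0.0 Y0.0
M2 ; end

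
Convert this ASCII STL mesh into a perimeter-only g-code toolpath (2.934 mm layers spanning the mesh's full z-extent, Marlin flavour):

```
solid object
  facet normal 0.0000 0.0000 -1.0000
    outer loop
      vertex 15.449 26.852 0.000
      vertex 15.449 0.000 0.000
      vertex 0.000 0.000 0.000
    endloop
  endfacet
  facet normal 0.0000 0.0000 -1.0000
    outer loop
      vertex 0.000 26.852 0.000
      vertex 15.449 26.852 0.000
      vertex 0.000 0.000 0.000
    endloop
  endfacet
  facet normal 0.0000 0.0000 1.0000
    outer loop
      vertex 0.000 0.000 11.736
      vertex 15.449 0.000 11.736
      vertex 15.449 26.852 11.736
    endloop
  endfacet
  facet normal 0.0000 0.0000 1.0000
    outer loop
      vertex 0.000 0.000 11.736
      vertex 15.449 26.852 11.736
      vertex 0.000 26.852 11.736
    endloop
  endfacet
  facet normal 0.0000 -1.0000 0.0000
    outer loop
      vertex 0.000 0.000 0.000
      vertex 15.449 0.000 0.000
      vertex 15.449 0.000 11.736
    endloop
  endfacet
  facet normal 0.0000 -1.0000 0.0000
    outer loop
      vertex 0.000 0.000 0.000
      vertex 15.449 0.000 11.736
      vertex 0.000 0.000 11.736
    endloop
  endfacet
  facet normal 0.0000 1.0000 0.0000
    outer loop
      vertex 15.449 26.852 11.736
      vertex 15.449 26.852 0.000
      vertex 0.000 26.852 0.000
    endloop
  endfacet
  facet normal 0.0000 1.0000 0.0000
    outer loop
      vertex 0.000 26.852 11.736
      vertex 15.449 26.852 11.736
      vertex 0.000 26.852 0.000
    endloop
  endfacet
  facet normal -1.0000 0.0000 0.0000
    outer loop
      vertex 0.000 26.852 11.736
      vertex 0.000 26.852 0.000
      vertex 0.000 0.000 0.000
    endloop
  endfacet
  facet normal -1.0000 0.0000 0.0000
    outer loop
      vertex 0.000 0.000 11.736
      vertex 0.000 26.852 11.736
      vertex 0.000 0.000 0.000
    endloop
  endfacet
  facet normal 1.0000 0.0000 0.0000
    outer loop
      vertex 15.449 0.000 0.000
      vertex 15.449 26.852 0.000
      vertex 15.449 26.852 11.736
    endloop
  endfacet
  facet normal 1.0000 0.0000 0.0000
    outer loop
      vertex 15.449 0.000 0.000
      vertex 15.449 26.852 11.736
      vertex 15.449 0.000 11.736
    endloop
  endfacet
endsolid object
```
; perimeter-only toolpath
G21 ; units = mm
G90 ; absolute positioning
G28 ; home
; layer 1
G0 Z2.934
G0 X0.000 Y0.000
G1 X15.449 Y0.000
G1 X15.449 Y26.852
G1 X0.000 Y26.852
G1 X0.000 Y0.000
; layer 2
G0 Z5.868
G0 X0.000 Y0.000
G1 X15.449 Y0.000
G1 X15.449 Y26.852
G1 X0.000 Y26.852
G1 X0.000 Y0.000
; layer 3
G0 Z8.802
G0 X0.000 Y0.000
G1 X15.449 Y0.000
G1 X15.449 Y26.852
G1 X0.000 Y26.852
G1 X0.000 Y0.000
; layer 4
G0 Z11.736
G0 X0.000 Y0.000
G1 X15.449 Y0.000
G1 X15.449 Y26.852
G1 X0.000 Y26.852
G1 X0.000 Y0.000
M2 ; end

The solid is a rectangular box, roughly 15.4 × 26.9 mm footprint and 11.7 mm tall. Slicing at Δz = 2.934 mm — 4 equal slices spanning the solid's height, so layer i sits at z = i·h/4 — gives 4 non-empty perimeters. Each is a 4-segment closed polygon; G0 lifts to the layer z and rapids to the start vertex, then G1 traces the edges.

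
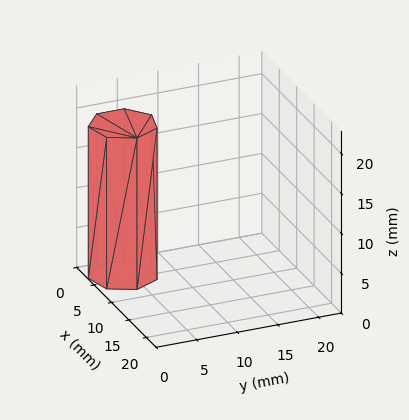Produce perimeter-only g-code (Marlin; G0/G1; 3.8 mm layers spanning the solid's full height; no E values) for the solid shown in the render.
Reading the render: the shape is a regular 7-sided prism (a cylinder approximated with 7 flat sides), circumscribed radius ≈ 4 mm, height ≈ 19 mm (dimensions read to the nearest mm from the axis ticks). For the g-code, the solid's height is divided into equal slices at the stated Δz and each level perimeter traced with G1 moves after a G0 lift.

; perimeter-only toolpath
G21 ; units = mm
G90 ; absolute positioning
G28 ; home
; layer 1
G0 Z3.8
G0 X8.0 Y4.0
G1 X6.5 Y7.1
G1 X3.1 Y7.9
G1 X0.4 Y5.7
G1 X0.4 Y2.3
G1 X3.1 Y0.1
G1 X6.5 Y0.9
G1 X8.0 Y4.0
; layer 2
G0 Z7.6
G0 X8.0 Y4.0
G1 X6.5 Y7.1
G1 X3.1 Y7.9
G1 X0.4 Y5.7
G1 X0.4 Y2.3
G1 X3.1 Y0.1
G1 X6.5 Y0.9
G1 X8.0 Y4.0
; layer 3
G0 Z11.4
G0 X8.0 Y4.0
G1 X6.5 Y7.1
G1 X3.1 Y7.9
G1 X0.4 Y5.7
G1 X0.4 Y2.3
G1 X3.1 Y0.1
G1 X6.5 Y0.9
G1 X8.0 Y4.0
; layer 4
G0 Z15.2
G0 X8.0 Y4.0
G1 X6.5 Y7.1
G1 X3.1 Y7.9
G1 X0.4 Y5.7
G1 X0.4 Y2.3
G1 X3.1 Y0.1
G1 X6.5 Y0.9
G1 X8.0 Y4.0
; layer 5
G0 Z19.0
G0 X8.0 Y4.0
G1 X6.5 Y7.1
G1 X3.1 Y7.9
G1 X0.4 Y5.7
G1 X0.4 Y2.3
G1 X3.1 Y0.1
G1 X6.5 Y0.9
G1 X8.0 Y4.0
M2 ; end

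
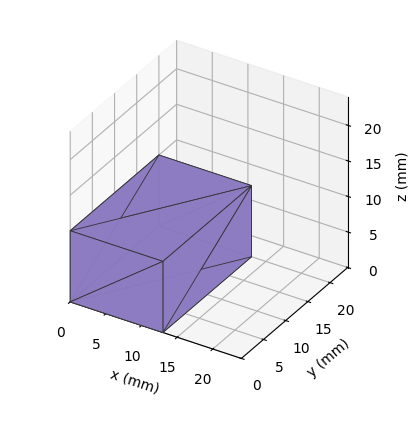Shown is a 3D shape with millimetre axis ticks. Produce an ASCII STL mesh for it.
Reading the render: the shape is a rectangular box, roughly 13 × 20 mm footprint and 10 mm tall (dimensions read to the nearest mm from the axis ticks). For the STL, each face is triangulated and given an outward normal.

solid part
  facet normal 0.0000 0.0000 -1.0000
    outer loop
      vertex 13.00 20.00 0.00
      vertex 13.00 0.00 0.00
      vertex 0.00 0.00 0.00
    endloop
  endfacet
  facet normal 0.0000 0.0000 -1.0000
    outer loop
      vertex 0.00 20.00 0.00
      vertex 13.00 20.00 0.00
      vertex 0.00 0.00 0.00
    endloop
  endfacet
  facet normal 0.0000 0.0000 1.0000
    outer loop
      vertex 0.00 0.00 10.00
      vertex 13.00 0.00 10.00
      vertex 13.00 20.00 10.00
    endloop
  endfacet
  facet normal 0.0000 0.0000 1.0000
    outer loop
      vertex 0.00 0.00 10.00
      vertex 13.00 20.00 10.00
      vertex 0.00 20.00 10.00
    endloop
  endfacet
  facet normal 0.0000 -1.0000 0.0000
    outer loop
      vertex 0.00 0.00 0.00
      vertex 13.00 0.00 0.00
      vertex 13.00 0.00 10.00
    endloop
  endfacet
  facet normal 0.0000 -1.0000 0.0000
    outer loop
      vertex 0.00 0.00 0.00
      vertex 13.00 0.00 10.00
      vertex 0.00 0.00 10.00
    endloop
  endfacet
  facet normal 0.0000 1.0000 0.0000
    outer loop
      vertex 13.00 20.00 10.00
      vertex 13.00 20.00 0.00
      vertex 0.00 20.00 0.00
    endloop
  endfacet
  facet normal 0.0000 1.0000 0.0000
    outer loop
      vertex 0.00 20.00 10.00
      vertex 13.00 20.00 10.00
      vertex 0.00 20.00 0.00
    endloop
  endfacet
  facet normal -1.0000 0.0000 0.0000
    outer loop
      vertex 0.00 20.00 10.00
      vertex 0.00 20.00 0.00
      vertex 0.00 0.00 0.00
    endloop
  endfacet
  facet normal -1.0000 0.0000 0.0000
    outer loop
      vertex 0.00 0.00 10.00
      vertex 0.00 20.00 10.00
      vertex 0.00 0.00 0.00
    endloop
  endfacet
  facet normal 1.0000 0.0000 0.0000
    outer loop
      vertex 13.00 0.00 0.00
      vertex 13.00 20.00 0.00
      vertex 13.00 20.00 10.00
    endloop
  endfacet
  facet normal 1.0000 0.0000 0.0000
    outer loop
      vertex 13.00 0.00 0.00
      vertex 13.00 20.00 10.00
      vertex 13.00 0.00 10.00
    endloop
  endfacet
endsolid part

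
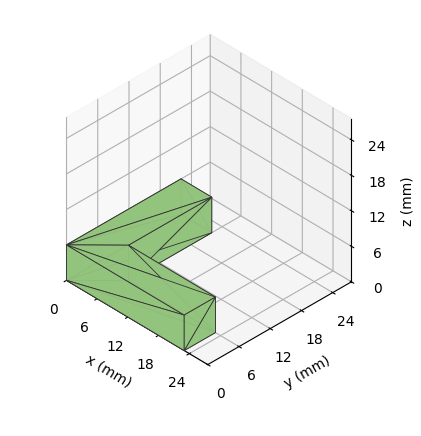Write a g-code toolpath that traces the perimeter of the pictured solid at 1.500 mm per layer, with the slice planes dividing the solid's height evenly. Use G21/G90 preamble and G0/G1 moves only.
Reading the render: the shape is an L-shaped prism: outer 23 × 22 mm, arm thicknesses ≈ 6 mm (horizontal) and 6 mm (vertical), extruded 6 mm in z (dimensions read to the nearest mm from the axis ticks). For the g-code, the solid's height is divided into equal slices at the stated Δz and each level perimeter traced with G1 moves after a G0 lift.

; perimeter-only toolpath
G21 ; units = mm
G90 ; absolute positioning
G28 ; home
; layer 1
G0 Z1.500
G0 X0.000 Y0.000
G1 X23.000 Y0.000
G1 X23.000 Y6.000
G1 X6.000 Y6.000
G1 X6.000 Y22.000
G1 X0.000 Y22.000
G1 X0.000 Y0.000
; layer 2
G0 Z3.000
G0 X0.000 Y0.000
G1 X23.000 Y0.000
G1 X23.000 Y6.000
G1 X6.000 Y6.000
G1 X6.000 Y22.000
G1 X0.000 Y22.000
G1 X0.000 Y0.000
; layer 3
G0 Z4.500
G0 X0.000 Y0.000
G1 X23.000 Y0.000
G1 X23.000 Y6.000
G1 X6.000 Y6.000
G1 X6.000 Y22.000
G1 X0.000 Y22.000
G1 X0.000 Y0.000
; layer 4
G0 Z6.000
G0 X0.000 Y0.000
G1 X23.000 Y0.000
G1 X23.000 Y6.000
G1 X6.000 Y6.000
G1 X6.000 Y22.000
G1 X0.000 Y22.000
G1 X0.000 Y0.000
M2 ; end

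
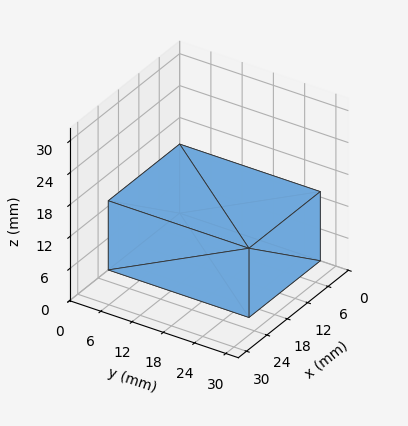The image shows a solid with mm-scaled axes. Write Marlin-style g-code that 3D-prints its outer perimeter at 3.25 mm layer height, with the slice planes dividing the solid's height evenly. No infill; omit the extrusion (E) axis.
Reading the render: the shape is a rectangular box, roughly 21 × 27 mm footprint and 13 mm tall (dimensions read to the nearest mm from the axis ticks). For the g-code, the solid's height is divided into equal slices at the stated Δz and each level perimeter traced with G1 moves after a G0 lift.

; perimeter-only toolpath
G21 ; units = mm
G90 ; absolute positioning
G28 ; home
; layer 1
G0 Z3.25
G0 X0.00 Y0.00
G1 X21.00 Y0.00
G1 X21.00 Y27.00
G1 X0.00 Y27.00
G1 X0.00 Y0.00
; layer 2
G0 Z6.50
G0 X0.00 Y0.00
G1 X21.00 Y0.00
G1 X21.00 Y27.00
G1 X0.00 Y27.00
G1 X0.00 Y0.00
; layer 3
G0 Z9.75
G0 X0.00 Y0.00
G1 X21.00 Y0.00
G1 X21.00 Y27.00
G1 X0.00 Y27.00
G1 X0.00 Y0.00
; layer 4
G0 Z13.00
G0 X0.00 Y0.00
G1 X21.00 Y0.00
G1 X21.00 Y27.00
G1 X0.00 Y27.00
G1 X0.00 Y0.00
M2 ; end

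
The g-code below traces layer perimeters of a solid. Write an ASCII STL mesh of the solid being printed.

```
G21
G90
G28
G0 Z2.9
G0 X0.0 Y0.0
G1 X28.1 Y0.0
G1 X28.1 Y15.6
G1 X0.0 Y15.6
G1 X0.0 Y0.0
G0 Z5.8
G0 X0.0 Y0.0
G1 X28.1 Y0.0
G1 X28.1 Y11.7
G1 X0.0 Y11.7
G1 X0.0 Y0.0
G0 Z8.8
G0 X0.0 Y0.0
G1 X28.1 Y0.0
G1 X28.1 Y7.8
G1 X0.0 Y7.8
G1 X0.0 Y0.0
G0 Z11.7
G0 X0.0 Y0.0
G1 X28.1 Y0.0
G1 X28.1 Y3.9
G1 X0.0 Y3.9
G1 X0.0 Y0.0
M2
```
solid part
  facet normal 0.0000 0.0000 -1.0000
    outer loop
      vertex 28.1 19.5 0.0
      vertex 28.1 0.0 0.0
      vertex 0.0 0.0 0.0
    endloop
  endfacet
  facet normal 0.0000 0.0000 -1.0000
    outer loop
      vertex 0.0 19.5 0.0
      vertex 28.1 19.5 0.0
      vertex 0.0 0.0 0.0
    endloop
  endfacet
  facet normal 0.0000 -1.0000 0.0000
    outer loop
      vertex 0.0 0.0 0.0
      vertex 28.1 0.0 0.0
      vertex 28.1 0.0 14.6
    endloop
  endfacet
  facet normal 0.0000 -1.0000 0.0000
    outer loop
      vertex 0.0 0.0 0.0
      vertex 28.1 0.0 14.6
      vertex 0.0 0.0 14.6
    endloop
  endfacet
  facet normal 0.0000 0.5993 0.8005
    outer loop
      vertex 0.0 0.0 14.6
      vertex 28.1 0.0 14.6
      vertex 28.1 19.5 0.0
    endloop
  endfacet
  facet normal 0.0000 0.5993 0.8005
    outer loop
      vertex 0.0 0.0 14.6
      vertex 28.1 19.5 0.0
      vertex 0.0 19.5 0.0
    endloop
  endfacet
  facet normal -1.0000 0.0000 0.0000
    outer loop
      vertex 0.0 0.0 14.6
      vertex 0.0 19.5 0.0
      vertex 0.0 0.0 0.0
    endloop
  endfacet
  facet normal 1.0000 0.0000 0.0000
    outer loop
      vertex 28.1 0.0 0.0
      vertex 28.1 19.5 0.0
      vertex 28.1 0.0 14.6
    endloop
  endfacet
endsolid part

The G0 Z moves step by Δz≈2.9 mm. The G1 loops shrink linearly with z, so the solid tapers from its base footprint up to z≈14.6. Closing with a flat bottom cap and the tapered top and triangulating gives 8 facets — a wedge (ramp): 28.1 × 19.5 mm base, rising to 14.6 mm along the y=0 edge and sloping linearly to z=0 at y=19.5.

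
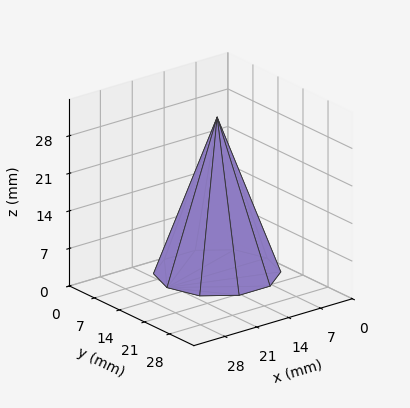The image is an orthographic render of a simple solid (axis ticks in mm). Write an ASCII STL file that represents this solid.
Reading the render: the shape is a regular 10-sided pyramid, base circumscribed radius ≈ 11 mm, apex at z ≈ 29 mm (dimensions read to the nearest mm from the axis ticks). For the STL, each face is triangulated and given an outward normal.

solid part
  facet normal 0.0000 0.0000 -1.0000
    outer loop
      vertex 14.40 21.46 0.00
      vertex 19.90 17.47 0.00
      vertex 22.00 11.00 0.00
    endloop
  endfacet
  facet normal 0.0000 0.0000 -1.0000
    outer loop
      vertex 7.60 21.46 0.00
      vertex 14.40 21.46 0.00
      vertex 22.00 11.00 0.00
    endloop
  endfacet
  facet normal 0.0000 0.0000 -1.0000
    outer loop
      vertex 2.10 17.47 0.00
      vertex 7.60 21.46 0.00
      vertex 22.00 11.00 0.00
    endloop
  endfacet
  facet normal 0.0000 0.0000 -1.0000
    outer loop
      vertex 0.00 11.00 0.00
      vertex 2.10 17.47 0.00
      vertex 22.00 11.00 0.00
    endloop
  endfacet
  facet normal 0.0000 0.0000 -1.0000
    outer loop
      vertex 2.10 4.53 0.00
      vertex 0.00 11.00 0.00
      vertex 22.00 11.00 0.00
    endloop
  endfacet
  facet normal 0.0000 0.0000 -1.0000
    outer loop
      vertex 7.60 0.54 0.00
      vertex 2.10 4.53 0.00
      vertex 22.00 11.00 0.00
    endloop
  endfacet
  facet normal 0.0000 0.0000 -1.0000
    outer loop
      vertex 14.40 0.54 0.00
      vertex 7.60 0.54 0.00
      vertex 22.00 11.00 0.00
    endloop
  endfacet
  facet normal 0.0000 0.0000 -1.0000
    outer loop
      vertex 19.90 4.53 0.00
      vertex 14.40 0.54 0.00
      vertex 22.00 11.00 0.00
    endloop
  endfacet
  facet normal 0.8947 0.2904 0.3394
    outer loop
      vertex 22.00 11.00 0.00
      vertex 19.90 17.47 0.00
      vertex 11.00 11.00 29.00
    endloop
  endfacet
  facet normal 0.5524 0.7614 0.3394
    outer loop
      vertex 19.90 17.47 0.00
      vertex 14.40 21.46 0.00
      vertex 11.00 11.00 29.00
    endloop
  endfacet
  facet normal 0.0000 0.9407 0.3393
    outer loop
      vertex 14.40 21.46 0.00
      vertex 7.60 21.46 0.00
      vertex 11.00 11.00 29.00
    endloop
  endfacet
  facet normal -0.5524 0.7614 0.3394
    outer loop
      vertex 7.60 21.46 0.00
      vertex 2.10 17.47 0.00
      vertex 11.00 11.00 29.00
    endloop
  endfacet
  facet normal -0.8947 0.2904 0.3394
    outer loop
      vertex 2.10 17.47 0.00
      vertex 0.00 11.00 0.00
      vertex 11.00 11.00 29.00
    endloop
  endfacet
  facet normal -0.8947 -0.2904 0.3394
    outer loop
      vertex 0.00 11.00 0.00
      vertex 2.10 4.53 0.00
      vertex 11.00 11.00 29.00
    endloop
  endfacet
  facet normal -0.5524 -0.7614 0.3394
    outer loop
      vertex 2.10 4.53 0.00
      vertex 7.60 0.54 0.00
      vertex 11.00 11.00 29.00
    endloop
  endfacet
  facet normal 0.0000 -0.9407 0.3393
    outer loop
      vertex 7.60 0.54 0.00
      vertex 14.40 0.54 0.00
      vertex 11.00 11.00 29.00
    endloop
  endfacet
  facet normal 0.5524 -0.7614 0.3394
    outer loop
      vertex 14.40 0.54 0.00
      vertex 19.90 4.53 0.00
      vertex 11.00 11.00 29.00
    endloop
  endfacet
  facet normal 0.8947 -0.2904 0.3394
    outer loop
      vertex 19.90 4.53 0.00
      vertex 22.00 11.00 0.00
      vertex 11.00 11.00 29.00
    endloop
  endfacet
endsolid part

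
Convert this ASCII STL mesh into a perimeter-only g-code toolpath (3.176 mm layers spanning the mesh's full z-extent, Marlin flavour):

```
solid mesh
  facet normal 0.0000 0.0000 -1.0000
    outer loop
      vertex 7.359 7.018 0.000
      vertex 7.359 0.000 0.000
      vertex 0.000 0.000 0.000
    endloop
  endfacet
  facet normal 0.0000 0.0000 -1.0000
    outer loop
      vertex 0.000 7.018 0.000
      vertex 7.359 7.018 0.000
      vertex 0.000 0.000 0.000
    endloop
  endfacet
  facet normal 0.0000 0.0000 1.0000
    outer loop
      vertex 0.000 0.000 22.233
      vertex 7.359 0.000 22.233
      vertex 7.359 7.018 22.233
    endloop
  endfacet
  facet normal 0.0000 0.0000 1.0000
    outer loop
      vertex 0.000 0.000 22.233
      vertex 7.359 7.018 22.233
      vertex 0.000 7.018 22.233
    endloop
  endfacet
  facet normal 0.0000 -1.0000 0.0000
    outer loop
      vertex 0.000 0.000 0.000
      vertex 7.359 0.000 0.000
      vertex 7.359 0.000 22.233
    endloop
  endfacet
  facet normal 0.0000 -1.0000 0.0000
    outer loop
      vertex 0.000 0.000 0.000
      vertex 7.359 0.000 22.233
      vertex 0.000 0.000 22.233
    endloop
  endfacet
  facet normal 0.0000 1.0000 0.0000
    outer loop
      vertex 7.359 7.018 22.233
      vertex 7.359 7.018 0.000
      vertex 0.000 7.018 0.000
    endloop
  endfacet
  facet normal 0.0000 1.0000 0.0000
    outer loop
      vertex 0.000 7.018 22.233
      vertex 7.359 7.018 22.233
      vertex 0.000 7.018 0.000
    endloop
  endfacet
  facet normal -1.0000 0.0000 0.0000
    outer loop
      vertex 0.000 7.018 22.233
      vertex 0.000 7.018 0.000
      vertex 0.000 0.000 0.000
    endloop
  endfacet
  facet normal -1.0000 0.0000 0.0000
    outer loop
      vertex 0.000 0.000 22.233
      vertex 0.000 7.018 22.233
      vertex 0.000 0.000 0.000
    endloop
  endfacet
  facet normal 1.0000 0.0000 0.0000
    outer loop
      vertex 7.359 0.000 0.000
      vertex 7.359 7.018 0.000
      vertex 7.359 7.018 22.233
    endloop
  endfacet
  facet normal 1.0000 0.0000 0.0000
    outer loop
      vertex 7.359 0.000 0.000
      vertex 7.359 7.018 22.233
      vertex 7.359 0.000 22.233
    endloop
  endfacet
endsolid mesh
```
; perimeter-only toolpath
G21 ; units = mm
G90 ; absolute positioning
G28 ; home
; layer 1
G0 Z3.176
G0 X0.000 Y0.000
G1 X7.359 Y0.000
G1 X7.359 Y7.018
G1 X0.000 Y7.018
G1 X0.000 Y0.000
; layer 2
G0 Z6.352
G0 X0.000 Y0.000
G1 X7.359 Y0.000
G1 X7.359 Y7.018
G1 X0.000 Y7.018
G1 X0.000 Y0.000
; layer 3
G0 Z9.528
G0 X0.000 Y0.000
G1 X7.359 Y0.000
G1 X7.359 Y7.018
G1 X0.000 Y7.018
G1 X0.000 Y0.000
; layer 4
G0 Z12.705
G0 X0.000 Y0.000
G1 X7.359 Y0.000
G1 X7.359 Y7.018
G1 X0.000 Y7.018
G1 X0.000 Y0.000
; layer 5
G0 Z15.881
G0 X0.000 Y0.000
G1 X7.359 Y0.000
G1 X7.359 Y7.018
G1 X0.000 Y7.018
G1 X0.000 Y0.000
; layer 6
G0 Z19.057
G0 X0.000 Y0.000
G1 X7.359 Y0.000
G1 X7.359 Y7.018
G1 X0.000 Y7.018
G1 X0.000 Y0.000
; layer 7
G0 Z22.233
G0 X0.000 Y0.000
G1 X7.359 Y0.000
G1 X7.359 Y7.018
G1 X0.000 Y7.018
G1 X0.000 Y0.000
M2 ; end

The solid is a rectangular box, roughly 7.36 × 7.02 mm footprint and 22.2 mm tall. Slicing at Δz = 3.176 mm — 7 equal slices spanning the solid's height, so layer i sits at z = i·h/7 — gives 7 non-empty perimeters. Each is a 4-segment closed polygon; G0 lifts to the layer z and rapids to the start vertex, then G1 traces the edges.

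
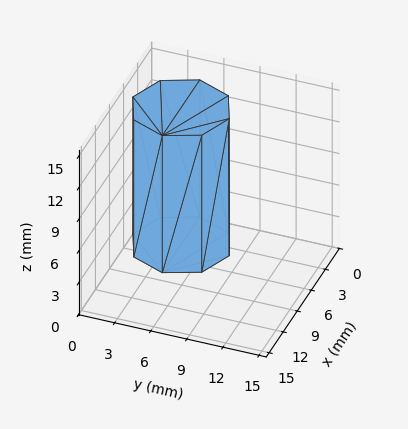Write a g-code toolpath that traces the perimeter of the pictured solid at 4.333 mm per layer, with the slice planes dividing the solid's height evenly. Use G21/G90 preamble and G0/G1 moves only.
Reading the render: the shape is a regular 8-sided prism (a cylinder approximated with 8 flat sides), circumscribed radius ≈ 4 mm, height ≈ 13 mm (dimensions read to the nearest mm from the axis ticks). For the g-code, the solid's height is divided into equal slices at the stated Δz and each level perimeter traced with G1 moves after a G0 lift.

; perimeter-only toolpath
G21 ; units = mm
G90 ; absolute positioning
G28 ; home
; layer 1
G0 Z4.333
G0 X8.000 Y4.000
G1 X6.828 Y6.828
G1 X4.000 Y8.000
G1 X1.172 Y6.828
G1 X0.000 Y4.000
G1 X1.172 Y1.172
G1 X4.000 Y0.000
G1 X6.828 Y1.172
G1 X8.000 Y4.000
; layer 2
G0 Z8.667
G0 X8.000 Y4.000
G1 X6.828 Y6.828
G1 X4.000 Y8.000
G1 X1.172 Y6.828
G1 X0.000 Y4.000
G1 X1.172 Y1.172
G1 X4.000 Y0.000
G1 X6.828 Y1.172
G1 X8.000 Y4.000
; layer 3
G0 Z13.000
G0 X8.000 Y4.000
G1 X6.828 Y6.828
G1 X4.000 Y8.000
G1 X1.172 Y6.828
G1 X0.000 Y4.000
G1 X1.172 Y1.172
G1 X4.000 Y0.000
G1 X6.828 Y1.172
G1 X8.000 Y4.000
M2 ; end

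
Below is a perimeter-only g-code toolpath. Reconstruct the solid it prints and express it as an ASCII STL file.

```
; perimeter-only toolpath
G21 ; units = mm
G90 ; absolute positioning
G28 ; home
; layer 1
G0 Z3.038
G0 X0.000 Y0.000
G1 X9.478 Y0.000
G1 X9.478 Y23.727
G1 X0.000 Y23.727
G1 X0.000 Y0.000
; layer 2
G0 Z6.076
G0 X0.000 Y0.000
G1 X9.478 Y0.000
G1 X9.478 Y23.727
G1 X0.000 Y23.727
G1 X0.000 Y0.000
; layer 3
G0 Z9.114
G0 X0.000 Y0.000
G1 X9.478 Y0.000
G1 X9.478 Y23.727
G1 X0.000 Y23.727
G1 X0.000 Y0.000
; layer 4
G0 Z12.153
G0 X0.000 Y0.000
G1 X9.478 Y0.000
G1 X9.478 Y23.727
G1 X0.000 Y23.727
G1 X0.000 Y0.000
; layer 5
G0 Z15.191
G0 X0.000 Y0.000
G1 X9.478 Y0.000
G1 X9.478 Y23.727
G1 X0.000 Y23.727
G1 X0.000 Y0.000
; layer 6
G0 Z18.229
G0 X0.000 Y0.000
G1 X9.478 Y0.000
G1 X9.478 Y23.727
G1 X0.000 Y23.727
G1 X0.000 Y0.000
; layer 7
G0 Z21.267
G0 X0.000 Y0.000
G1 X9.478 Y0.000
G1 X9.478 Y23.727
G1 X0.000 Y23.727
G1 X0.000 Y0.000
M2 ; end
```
solid part
  facet normal 0.0000 0.0000 -1.0000
    outer loop
      vertex 9.478 23.727 0.000
      vertex 9.478 0.000 0.000
      vertex 0.000 0.000 0.000
    endloop
  endfacet
  facet normal 0.0000 0.0000 -1.0000
    outer loop
      vertex 0.000 23.727 0.000
      vertex 9.478 23.727 0.000
      vertex 0.000 0.000 0.000
    endloop
  endfacet
  facet normal 0.0000 0.0000 1.0000
    outer loop
      vertex 0.000 0.000 21.267
      vertex 9.478 0.000 21.267
      vertex 9.478 23.727 21.267
    endloop
  endfacet
  facet normal 0.0000 0.0000 1.0000
    outer loop
      vertex 0.000 0.000 21.267
      vertex 9.478 23.727 21.267
      vertex 0.000 23.727 21.267
    endloop
  endfacet
  facet normal 0.0000 -1.0000 0.0000
    outer loop
      vertex 0.000 0.000 0.000
      vertex 9.478 0.000 0.000
      vertex 9.478 0.000 21.267
    endloop
  endfacet
  facet normal 0.0000 -1.0000 0.0000
    outer loop
      vertex 0.000 0.000 0.000
      vertex 9.478 0.000 21.267
      vertex 0.000 0.000 21.267
    endloop
  endfacet
  facet normal 0.0000 1.0000 0.0000
    outer loop
      vertex 9.478 23.727 21.267
      vertex 9.478 23.727 0.000
      vertex 0.000 23.727 0.000
    endloop
  endfacet
  facet normal 0.0000 1.0000 0.0000
    outer loop
      vertex 0.000 23.727 21.267
      vertex 9.478 23.727 21.267
      vertex 0.000 23.727 0.000
    endloop
  endfacet
  facet normal -1.0000 0.0000 0.0000
    outer loop
      vertex 0.000 23.727 21.267
      vertex 0.000 23.727 0.000
      vertex 0.000 0.000 0.000
    endloop
  endfacet
  facet normal -1.0000 0.0000 0.0000
    outer loop
      vertex 0.000 0.000 21.267
      vertex 0.000 23.727 21.267
      vertex 0.000 0.000 0.000
    endloop
  endfacet
  facet normal 1.0000 0.0000 0.0000
    outer loop
      vertex 9.478 0.000 0.000
      vertex 9.478 23.727 0.000
      vertex 9.478 23.727 21.267
    endloop
  endfacet
  facet normal 1.0000 0.0000 0.0000
    outer loop
      vertex 9.478 0.000 0.000
      vertex 9.478 23.727 21.267
      vertex 9.478 0.000 21.267
    endloop
  endfacet
endsolid part

The G0 Z moves step by Δz≈3.038 mm. Every layer's G1 loop is the same polygon, so the solid is a straight extrusion of it from z=0 to z≈21.3. Closing with flat bottom and top caps and triangulating gives 12 facets — a rectangular box, roughly 9.48 × 23.7 mm footprint and 21.3 mm tall.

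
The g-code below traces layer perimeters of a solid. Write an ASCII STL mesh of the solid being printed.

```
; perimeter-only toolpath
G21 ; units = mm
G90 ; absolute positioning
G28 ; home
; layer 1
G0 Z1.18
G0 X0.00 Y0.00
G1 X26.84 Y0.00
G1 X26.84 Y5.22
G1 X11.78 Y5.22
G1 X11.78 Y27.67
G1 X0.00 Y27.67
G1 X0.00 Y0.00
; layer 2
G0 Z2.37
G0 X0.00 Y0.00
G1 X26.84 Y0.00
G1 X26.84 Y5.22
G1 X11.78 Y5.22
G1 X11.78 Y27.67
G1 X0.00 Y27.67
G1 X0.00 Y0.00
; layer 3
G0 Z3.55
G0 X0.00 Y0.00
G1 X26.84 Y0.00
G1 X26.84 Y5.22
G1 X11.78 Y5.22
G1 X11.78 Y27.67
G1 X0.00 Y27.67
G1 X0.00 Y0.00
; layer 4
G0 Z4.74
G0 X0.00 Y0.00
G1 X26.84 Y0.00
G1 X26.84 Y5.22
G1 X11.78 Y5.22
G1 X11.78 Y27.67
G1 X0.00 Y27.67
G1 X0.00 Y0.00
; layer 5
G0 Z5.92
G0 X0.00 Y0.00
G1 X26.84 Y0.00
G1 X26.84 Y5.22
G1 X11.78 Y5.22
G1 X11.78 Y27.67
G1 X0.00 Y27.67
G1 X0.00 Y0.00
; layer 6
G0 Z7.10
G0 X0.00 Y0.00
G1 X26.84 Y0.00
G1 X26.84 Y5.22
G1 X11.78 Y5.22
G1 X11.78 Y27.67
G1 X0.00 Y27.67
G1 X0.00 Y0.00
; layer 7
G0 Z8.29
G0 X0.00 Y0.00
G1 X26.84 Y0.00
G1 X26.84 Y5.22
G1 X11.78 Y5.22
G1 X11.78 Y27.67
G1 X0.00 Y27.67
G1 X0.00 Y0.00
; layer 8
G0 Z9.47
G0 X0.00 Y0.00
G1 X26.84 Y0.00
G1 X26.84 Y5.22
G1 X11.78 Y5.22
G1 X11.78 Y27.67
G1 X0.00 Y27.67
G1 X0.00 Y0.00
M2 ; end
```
solid part
  facet normal 0.0000 0.0000 -1.0000
    outer loop
      vertex 26.84 5.22 0.00
      vertex 26.84 0.00 0.00
      vertex 0.00 0.00 0.00
    endloop
  endfacet
  facet normal 0.0000 0.0000 -1.0000
    outer loop
      vertex 11.78 5.22 0.00
      vertex 26.84 5.22 0.00
      vertex 0.00 0.00 0.00
    endloop
  endfacet
  facet normal 0.0000 0.0000 -1.0000
    outer loop
      vertex 11.78 27.67 0.00
      vertex 11.78 5.22 0.00
      vertex 0.00 0.00 0.00
    endloop
  endfacet
  facet normal 0.0000 0.0000 -1.0000
    outer loop
      vertex 0.00 27.67 0.00
      vertex 11.78 27.67 0.00
      vertex 0.00 0.00 0.00
    endloop
  endfacet
  facet normal 0.0000 0.0000 1.0000
    outer loop
      vertex 0.00 0.00 9.47
      vertex 26.84 0.00 9.47
      vertex 26.84 5.22 9.47
    endloop
  endfacet
  facet normal 0.0000 0.0000 1.0000
    outer loop
      vertex 0.00 0.00 9.47
      vertex 26.84 5.22 9.47
      vertex 11.78 5.22 9.47
    endloop
  endfacet
  facet normal 0.0000 0.0000 1.0000
    outer loop
      vertex 0.00 0.00 9.47
      vertex 11.78 5.22 9.47
      vertex 11.78 27.67 9.47
    endloop
  endfacet
  facet normal 0.0000 0.0000 1.0000
    outer loop
      vertex 0.00 0.00 9.47
      vertex 11.78 27.67 9.47
      vertex 0.00 27.67 9.47
    endloop
  endfacet
  facet normal 0.0000 -1.0000 0.0000
    outer loop
      vertex 0.00 0.00 0.00
      vertex 26.84 0.00 0.00
      vertex 26.84 0.00 9.47
    endloop
  endfacet
  facet normal 0.0000 -1.0000 0.0000
    outer loop
      vertex 0.00 0.00 0.00
      vertex 26.84 0.00 9.47
      vertex 0.00 0.00 9.47
    endloop
  endfacet
  facet normal 1.0000 0.0000 0.0000
    outer loop
      vertex 26.84 0.00 0.00
      vertex 26.84 5.22 0.00
      vertex 26.84 5.22 9.47
    endloop
  endfacet
  facet normal 1.0000 0.0000 0.0000
    outer loop
      vertex 26.84 0.00 0.00
      vertex 26.84 5.22 9.47
      vertex 26.84 0.00 9.47
    endloop
  endfacet
  facet normal 0.0000 1.0000 0.0000
    outer loop
      vertex 26.84 5.22 0.00
      vertex 11.78 5.22 0.00
      vertex 11.78 5.22 9.47
    endloop
  endfacet
  facet normal 0.0000 1.0000 0.0000
    outer loop
      vertex 26.84 5.22 0.00
      vertex 11.78 5.22 9.47
      vertex 26.84 5.22 9.47
    endloop
  endfacet
  facet normal 1.0000 0.0000 0.0000
    outer loop
      vertex 11.78 5.22 0.00
      vertex 11.78 27.67 0.00
      vertex 11.78 27.67 9.47
    endloop
  endfacet
  facet normal 1.0000 0.0000 0.0000
    outer loop
      vertex 11.78 5.22 0.00
      vertex 11.78 27.67 9.47
      vertex 11.78 5.22 9.47
    endloop
  endfacet
  facet normal 0.0000 1.0000 0.0000
    outer loop
      vertex 11.78 27.67 0.00
      vertex 0.00 27.67 0.00
      vertex 0.00 27.67 9.47
    endloop
  endfacet
  facet normal 0.0000 1.0000 0.0000
    outer loop
      vertex 11.78 27.67 0.00
      vertex 0.00 27.67 9.47
      vertex 11.78 27.67 9.47
    endloop
  endfacet
  facet normal -1.0000 0.0000 0.0000
    outer loop
      vertex 0.00 27.67 0.00
      vertex 0.00 0.00 0.00
      vertex 0.00 0.00 9.47
    endloop
  endfacet
  facet normal -1.0000 0.0000 0.0000
    outer loop
      vertex 0.00 27.67 0.00
      vertex 0.00 0.00 9.47
      vertex 0.00 27.67 9.47
    endloop
  endfacet
endsolid part

The G0 Z moves step by Δz≈1.18 mm. Every layer's G1 loop is the same polygon, so the solid is a straight extrusion of it from z=0 to z≈9.47. Closing with flat bottom and top caps and triangulating gives 20 facets — an L-shaped prism: outer 26.8 × 27.7 mm, arm thicknesses ≈ 5.22 mm (horizontal) and 11.8 mm (vertical), extruded 9.47 mm in z.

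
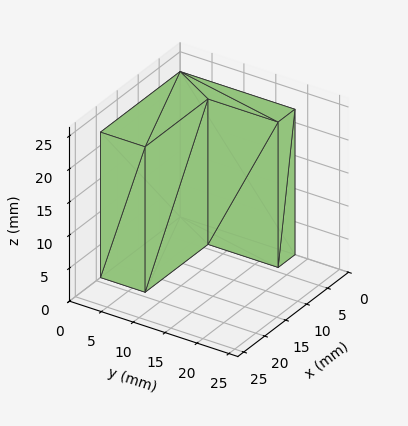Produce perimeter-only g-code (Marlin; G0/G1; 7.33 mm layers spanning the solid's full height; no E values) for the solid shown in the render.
Reading the render: the shape is an L-shaped prism: outer 19 × 18 mm, arm thicknesses ≈ 7 mm (horizontal) and 4 mm (vertical), extruded 22 mm in z (dimensions read to the nearest mm from the axis ticks). For the g-code, the solid's height is divided into equal slices at the stated Δz and each level perimeter traced with G1 moves after a G0 lift.

; perimeter-only toolpath
G21 ; units = mm
G90 ; absolute positioning
G28 ; home
; layer 1
G0 Z7.33
G0 X0.00 Y0.00
G1 X19.00 Y0.00
G1 X19.00 Y7.00
G1 X4.00 Y7.00
G1 X4.00 Y18.00
G1 X0.00 Y18.00
G1 X0.00 Y0.00
; layer 2
G0 Z14.67
G0 X0.00 Y0.00
G1 X19.00 Y0.00
G1 X19.00 Y7.00
G1 X4.00 Y7.00
G1 X4.00 Y18.00
G1 X0.00 Y18.00
G1 X0.00 Y0.00
; layer 3
G0 Z22.00
G0 X0.00 Y0.00
G1 X19.00 Y0.00
G1 X19.00 Y7.00
G1 X4.00 Y7.00
G1 X4.00 Y18.00
G1 X0.00 Y18.00
G1 X0.00 Y0.00
M2 ; end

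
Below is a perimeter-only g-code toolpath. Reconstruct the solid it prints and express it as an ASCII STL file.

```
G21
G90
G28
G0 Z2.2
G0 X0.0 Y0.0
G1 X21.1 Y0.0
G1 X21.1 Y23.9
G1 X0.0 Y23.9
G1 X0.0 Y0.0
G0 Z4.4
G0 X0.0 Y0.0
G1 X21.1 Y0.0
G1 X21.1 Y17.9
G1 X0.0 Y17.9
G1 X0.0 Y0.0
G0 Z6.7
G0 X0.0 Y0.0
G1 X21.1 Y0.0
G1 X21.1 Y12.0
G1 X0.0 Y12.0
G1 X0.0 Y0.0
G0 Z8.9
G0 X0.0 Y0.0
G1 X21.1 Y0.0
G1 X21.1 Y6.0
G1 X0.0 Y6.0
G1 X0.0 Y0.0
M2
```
solid part
  facet normal 0.0000 0.0000 -1.0000
    outer loop
      vertex 21.1 29.9 0.0
      vertex 21.1 0.0 0.0
      vertex 0.0 0.0 0.0
    endloop
  endfacet
  facet normal 0.0000 0.0000 -1.0000
    outer loop
      vertex 0.0 29.9 0.0
      vertex 21.1 29.9 0.0
      vertex 0.0 0.0 0.0
    endloop
  endfacet
  facet normal 0.0000 -1.0000 0.0000
    outer loop
      vertex 0.0 0.0 0.0
      vertex 21.1 0.0 0.0
      vertex 21.1 0.0 11.1
    endloop
  endfacet
  facet normal 0.0000 -1.0000 0.0000
    outer loop
      vertex 0.0 0.0 0.0
      vertex 21.1 0.0 11.1
      vertex 0.0 0.0 11.1
    endloop
  endfacet
  facet normal 0.0000 0.3480 0.9375
    outer loop
      vertex 0.0 0.0 11.1
      vertex 21.1 0.0 11.1
      vertex 21.1 29.9 0.0
    endloop
  endfacet
  facet normal 0.0000 0.3480 0.9375
    outer loop
      vertex 0.0 0.0 11.1
      vertex 21.1 29.9 0.0
      vertex 0.0 29.9 0.0
    endloop
  endfacet
  facet normal -1.0000 0.0000 0.0000
    outer loop
      vertex 0.0 0.0 11.1
      vertex 0.0 29.9 0.0
      vertex 0.0 0.0 0.0
    endloop
  endfacet
  facet normal 1.0000 0.0000 0.0000
    outer loop
      vertex 21.1 0.0 0.0
      vertex 21.1 29.9 0.0
      vertex 21.1 0.0 11.1
    endloop
  endfacet
endsolid part

The G0 Z moves step by Δz≈2.2 mm. The G1 loops shrink linearly with z, so the solid tapers from its base footprint up to z≈11.1. Closing with a flat bottom cap and the tapered top and triangulating gives 8 facets — a wedge (ramp): 21.1 × 29.9 mm base, rising to 11.1 mm along the y=0 edge and sloping linearly to z=0 at y=29.9.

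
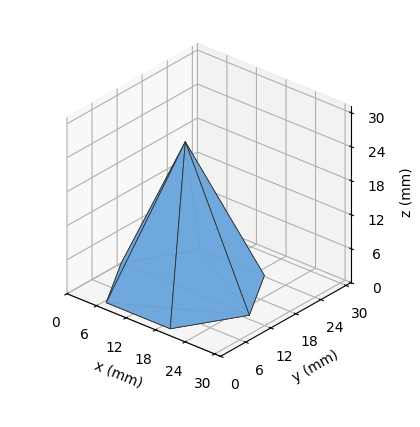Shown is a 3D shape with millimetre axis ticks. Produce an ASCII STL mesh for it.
Reading the render: the shape is a regular 6-sided pyramid, base circumscribed radius ≈ 13 mm, apex at z ≈ 26 mm (dimensions read to the nearest mm from the axis ticks). For the STL, each face is triangulated and given an outward normal.

solid part
  facet normal 0.0000 0.0000 -1.0000
    outer loop
      vertex 6.500 24.258 0.000
      vertex 19.500 24.258 0.000
      vertex 26.000 13.000 0.000
    endloop
  endfacet
  facet normal 0.0000 0.0000 -1.0000
    outer loop
      vertex 0.000 13.000 0.000
      vertex 6.500 24.258 0.000
      vertex 26.000 13.000 0.000
    endloop
  endfacet
  facet normal 0.0000 0.0000 -1.0000
    outer loop
      vertex 6.500 1.742 0.000
      vertex 0.000 13.000 0.000
      vertex 26.000 13.000 0.000
    endloop
  endfacet
  facet normal 0.0000 0.0000 -1.0000
    outer loop
      vertex 19.500 1.742 0.000
      vertex 6.500 1.742 0.000
      vertex 26.000 13.000 0.000
    endloop
  endfacet
  facet normal 0.7947 0.4588 0.3974
    outer loop
      vertex 26.000 13.000 0.000
      vertex 19.500 24.258 0.000
      vertex 13.000 13.000 26.000
    endloop
  endfacet
  facet normal 0.0000 0.9177 0.3973
    outer loop
      vertex 19.500 24.258 0.000
      vertex 6.500 24.258 0.000
      vertex 13.000 13.000 26.000
    endloop
  endfacet
  facet normal -0.7947 0.4588 0.3974
    outer loop
      vertex 6.500 24.258 0.000
      vertex 0.000 13.000 0.000
      vertex 13.000 13.000 26.000
    endloop
  endfacet
  facet normal -0.7947 -0.4588 0.3974
    outer loop
      vertex 0.000 13.000 0.000
      vertex 6.500 1.742 0.000
      vertex 13.000 13.000 26.000
    endloop
  endfacet
  facet normal 0.0000 -0.9177 0.3973
    outer loop
      vertex 6.500 1.742 0.000
      vertex 19.500 1.742 0.000
      vertex 13.000 13.000 26.000
    endloop
  endfacet
  facet normal 0.7947 -0.4588 0.3974
    outer loop
      vertex 19.500 1.742 0.000
      vertex 26.000 13.000 0.000
      vertex 13.000 13.000 26.000
    endloop
  endfacet
endsolid part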